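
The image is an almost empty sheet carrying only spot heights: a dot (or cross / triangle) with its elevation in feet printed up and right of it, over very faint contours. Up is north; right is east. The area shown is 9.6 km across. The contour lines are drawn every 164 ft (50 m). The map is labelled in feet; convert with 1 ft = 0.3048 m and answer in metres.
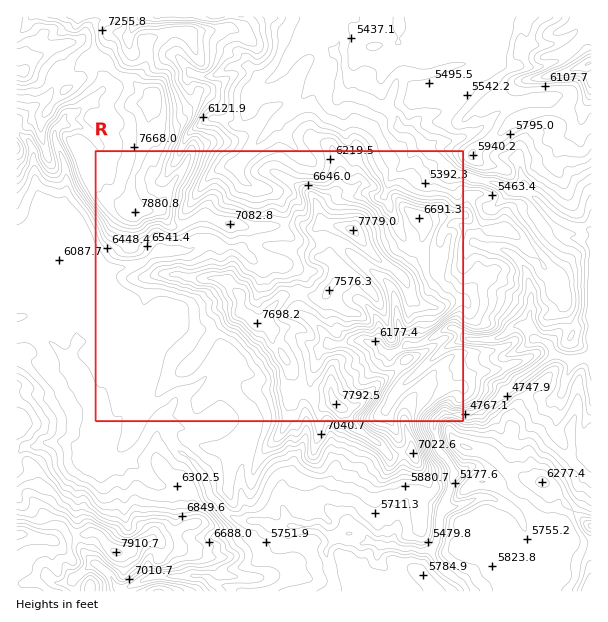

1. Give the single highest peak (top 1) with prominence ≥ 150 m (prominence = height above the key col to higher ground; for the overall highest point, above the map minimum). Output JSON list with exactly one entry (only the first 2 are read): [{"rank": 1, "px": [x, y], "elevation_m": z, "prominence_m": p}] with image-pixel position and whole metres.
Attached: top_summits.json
[{"rank": 1, "px": [336, 404], "elevation_m": 2375, "prominence_m": 331}]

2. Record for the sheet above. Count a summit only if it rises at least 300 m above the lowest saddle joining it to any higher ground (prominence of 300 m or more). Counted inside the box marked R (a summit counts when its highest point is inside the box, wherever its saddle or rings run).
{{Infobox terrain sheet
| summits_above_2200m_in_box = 1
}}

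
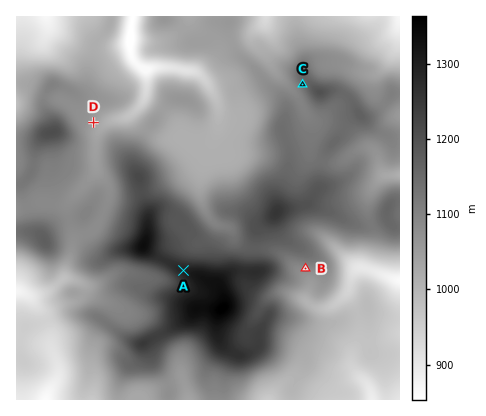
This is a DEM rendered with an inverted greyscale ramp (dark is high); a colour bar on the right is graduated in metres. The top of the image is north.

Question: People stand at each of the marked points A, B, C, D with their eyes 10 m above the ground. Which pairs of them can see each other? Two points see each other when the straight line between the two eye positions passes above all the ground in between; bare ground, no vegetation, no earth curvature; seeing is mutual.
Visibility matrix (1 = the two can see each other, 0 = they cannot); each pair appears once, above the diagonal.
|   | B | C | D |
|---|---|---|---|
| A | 0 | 1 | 0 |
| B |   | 0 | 0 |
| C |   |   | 1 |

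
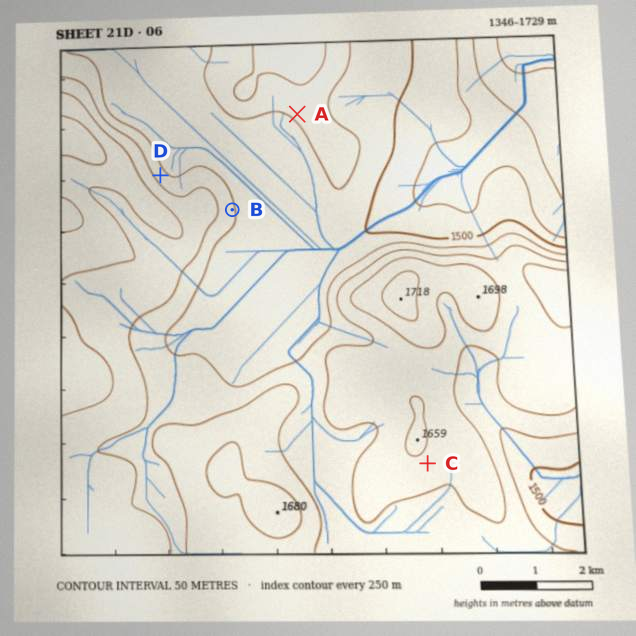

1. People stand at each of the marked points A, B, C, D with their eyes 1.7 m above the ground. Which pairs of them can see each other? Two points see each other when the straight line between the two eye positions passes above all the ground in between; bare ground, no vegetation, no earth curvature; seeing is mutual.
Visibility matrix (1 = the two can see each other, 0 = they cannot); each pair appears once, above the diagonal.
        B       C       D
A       1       0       1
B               0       0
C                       0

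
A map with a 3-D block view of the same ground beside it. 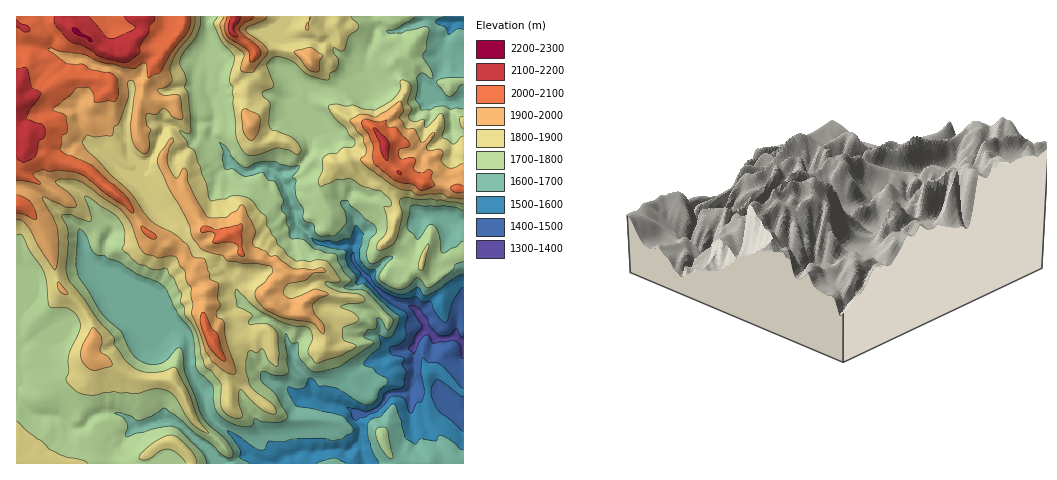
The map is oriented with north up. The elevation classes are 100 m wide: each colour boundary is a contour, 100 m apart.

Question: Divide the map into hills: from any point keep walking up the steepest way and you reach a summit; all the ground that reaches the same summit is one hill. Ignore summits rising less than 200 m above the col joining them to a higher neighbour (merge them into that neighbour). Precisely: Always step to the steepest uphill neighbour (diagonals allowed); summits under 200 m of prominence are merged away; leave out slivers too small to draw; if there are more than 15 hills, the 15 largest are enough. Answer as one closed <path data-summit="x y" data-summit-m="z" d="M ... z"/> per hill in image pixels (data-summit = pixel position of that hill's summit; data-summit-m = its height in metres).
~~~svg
<path data-summit="76 31" data-summit-m="2207" d="M208 16l-192 1 0 446 447 1 1-242-31-8-9 2-4 4-3 19-7 13-10 8-7-2-5 1-20 18-15-17 0-14-18 0-19-4-20-20-6-23-10-24-14-9-7 0-11 6-7-2-11-8-5-14-13-11 2-25-7-21 0-21-4-9 6-18z"/><path data-summit="385 145" data-summit-m="2134" d="M405 67l-7 1-21 14-5 0-5-10-21 9-11 9-28 2-4 14 5 11 2 34-4 7-12 12-14 4 18 51 18 17 19 4 18 0 0 14 15 17 20-18 5-1 7 2 10-8 7-13 3-19 4-4 9-2 19 6 12 1 0-120-17 1-10-4-11-11-6-9-8-4z"/><path data-summit="235 19" data-summit-m="2149" d="M374 16l-165 1 0 26-6 18 4 9 0 21 7 21-2 25 13 11 5 15 15 9 14-6 11 2 9 7 6-4 9-1 12-12 4-7-2-34-5-11 4-14 28-2 11-9 21-9 5 10 5 0 25-15 3 0 7 7 8 4 9 11 13-21 3-28 9-16-30-4-29 11-1 12-2 4-21 12-4 0-1-4 8-22 5-6z"/>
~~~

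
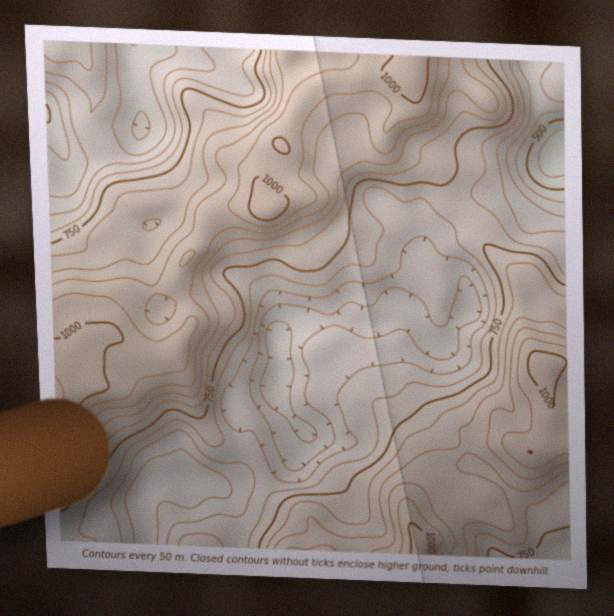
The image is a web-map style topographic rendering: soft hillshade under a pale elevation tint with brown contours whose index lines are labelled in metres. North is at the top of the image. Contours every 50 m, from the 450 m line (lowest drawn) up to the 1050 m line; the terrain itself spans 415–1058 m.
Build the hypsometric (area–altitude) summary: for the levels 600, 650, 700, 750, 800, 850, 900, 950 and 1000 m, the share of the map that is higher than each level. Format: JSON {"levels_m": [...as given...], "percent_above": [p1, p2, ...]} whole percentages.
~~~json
{"levels_m": [600, 650, 700, 750, 800, 850, 900, 950, 1000], "percent_above": [87, 74, 62, 52, 42, 31, 21, 12, 3]}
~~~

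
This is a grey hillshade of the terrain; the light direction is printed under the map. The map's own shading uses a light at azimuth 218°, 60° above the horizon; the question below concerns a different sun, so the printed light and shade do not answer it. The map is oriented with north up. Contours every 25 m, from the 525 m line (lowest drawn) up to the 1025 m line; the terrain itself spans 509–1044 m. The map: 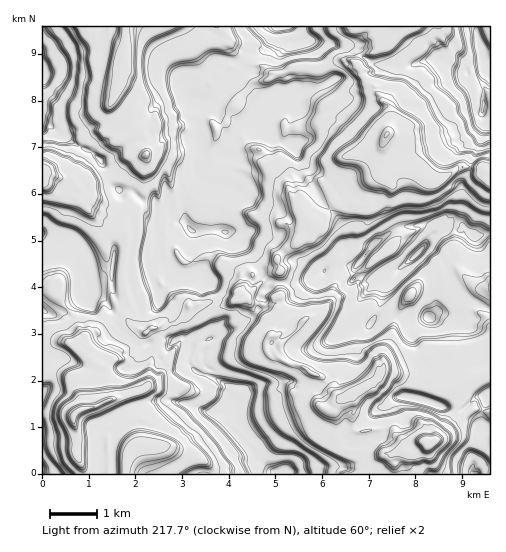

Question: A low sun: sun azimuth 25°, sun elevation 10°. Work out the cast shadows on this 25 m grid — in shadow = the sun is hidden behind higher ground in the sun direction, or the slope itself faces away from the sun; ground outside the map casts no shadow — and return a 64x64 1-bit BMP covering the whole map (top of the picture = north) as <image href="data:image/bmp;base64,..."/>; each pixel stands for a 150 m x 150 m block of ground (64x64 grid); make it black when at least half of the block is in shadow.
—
<image width="64" height="64" href="data:image/bmp;base64,Qk0+AgAAAAAAAD4AAAAoAAAAQAAAAEAAAAABAAEAAAAAAAACAAATCwAAEwsAAAIAAAAAAAAA////AAAAAAAAABn8ABAAMAYAH/gAAAAgBgH/+AAA/wAGA//4AAD/wAYP//AAAP/gBg//4AAA//gEB//AAAP/4AgB/4AAA//gHAH/AAAD/8A/wbgAAAA/Bz/wAAABYDgCD/+8gABwAAAA//zAEHmAABA/+IAD/8AAGD/wAAf/8AAIICAAD//wAAHwYAAX//gAAfBgAAX//+Af4DAAAP///D8AAAAAAfP+D4MABAgAZwDOAYAAHwAjAN8DgAE/gAAAHkPOAD/HgAAYAz8DP+fAABADP4z/9/gAMAcIHm78PADwBgAMBAwcAPAGAAAACBwBIAYAcDAEHgAABAB4AAAFCAAAAHxAAQC8AAAAAEAAAH4AAgRAAAAAeQACCAAAAAgAAAIAAAAAAAAAAAAAIAAAAAABAAQAAAAAAAEAAAAAAAABgAAAAAAAAIeAAAAcAAAAx4AAABgAAeD/AAAAAwAD/P+AAAAwAAP+/4AAAfgAA///AhAB8CAHf/wA0APgMAb/8ADQAgBIB/8AAPAAACBP/wAA8AAAEn/8AAHwgAABf/4AAfAAAAD//AAD4AAAAG/4QAPgAACA//gAA2AAAMH//4AHQAAAI/23AA5AAfAH86YADgAB/gcHBgAOAAP/jgcEAA4AA//cAAwABAAH7kAAHAAEAD/gAAAcAAAAH/AAABwAAAAV8AAAPA=="/>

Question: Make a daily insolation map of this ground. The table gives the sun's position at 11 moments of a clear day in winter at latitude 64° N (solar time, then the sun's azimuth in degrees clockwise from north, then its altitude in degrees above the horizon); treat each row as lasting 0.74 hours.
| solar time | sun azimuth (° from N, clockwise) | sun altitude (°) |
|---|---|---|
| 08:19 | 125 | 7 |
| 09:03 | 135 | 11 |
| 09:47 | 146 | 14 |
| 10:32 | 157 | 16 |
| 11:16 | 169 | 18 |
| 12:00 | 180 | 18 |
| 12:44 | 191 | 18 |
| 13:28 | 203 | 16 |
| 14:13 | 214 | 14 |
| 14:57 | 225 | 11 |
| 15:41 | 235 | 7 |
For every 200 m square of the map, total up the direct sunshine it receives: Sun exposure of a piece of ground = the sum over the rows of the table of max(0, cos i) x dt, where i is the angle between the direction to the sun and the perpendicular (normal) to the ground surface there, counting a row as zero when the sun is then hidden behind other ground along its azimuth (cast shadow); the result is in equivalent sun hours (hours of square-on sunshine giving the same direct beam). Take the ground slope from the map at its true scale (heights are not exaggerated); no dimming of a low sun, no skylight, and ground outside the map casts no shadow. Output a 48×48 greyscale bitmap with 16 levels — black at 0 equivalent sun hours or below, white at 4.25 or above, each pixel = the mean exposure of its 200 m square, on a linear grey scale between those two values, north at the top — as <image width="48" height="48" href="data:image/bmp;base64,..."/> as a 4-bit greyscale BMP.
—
<image width="48" height="48" href="data:image/bmp;base64,Qk32BAAAAAAAAHYAAAAoAAAAMAAAADAAAAABAAQAAAAAAIAEAAATCwAAEwsAABAAAAAAAAAAAAAAABEREQAiIiIAMzMzAERERABVVVUAZmZmAHd3dwCIiIgAmZmZAKqqqgC7u7sAzMzMAN3d3QDu7u4A////AGQiJ3d2M0ZRIleJhkRWVoe4dmE0USd2JjMyR3dmQQFENIqYdjEUQyMVdhIQACVVU0VURneGZlRHnImKdjABEQJGeJdlEBIiE2dkRneod4u5uMjHdSIRETVmZ6p2ISMzVnVDVnd97tmdnIx3Y0EjNFVmZmjLmqmGd1QxNWd3d3rYyth3VDRURDJFeIh3m9yFVXhkABR3d6uMmnd3ZlZVUhIkat7L7/x1Jqu5dBAUZ6inUTd3hmZWZ3UyM2n/+1Rmqpmsu6cxASUhNTZnh2ZmeqlkICREIBRmViZnms3cc2dpp3ZDNnanZpvJUiMRJFZmQVaHd3jf/cjKh0AAECEVNHd5pTNHd3d3Zne9h3ZnnIZ3ZmIAABI2mYiKl1eXd3d3d3djV3d3d2Znd3VCEzV4vd3burqHd3d3d3UjaNyXd2qGd3hnRVVmWO7KrcuMl3d3d3ipeYh3VGRVZnqKd1ZVJGec3si63/7dyHeb64d3hlQQJWZot5h1QjZ3eM2Xi5iZmdyYiXd3eIdkIRNWmXd3ZDR3Znl3mph3eWV97al3eOh2ZUMzKZd4dURndndFQVZ3eTN5d6d3eHuIiHcRSWa93bZnqshQREZ3U1Znd3h3eXnv3diXd8uX3tuXnK2nVmd1RYd3d2hniHd3d3esqGdol5l6d3fNp3dmmd23d1dmh3d3d0V4d1FVV3dmJHecp3d4momHdkZ2h3dVVXZ4h2aFNWdmkiVs2nd3d3d3dUV2Z3d4iL7ul4giMTZjWTEzvKd3h3d3Y1RWV3eHd4h4l5pSASRlR5UzJ7mM24d2NGZmVnd5qZqHmHd2QyIRIThjNXzpeVQhNWd2Znd3RVNWNWNmVUQyESNWZnd1ETEjImd2ZXdkZmZlRnp2ZmMRAAEyATQiIhIhImd2dnd2d3d52HdWeHQyIQAAAAASAQEkVWeXZUd3d3d3eXZmiFZmVDEQAAABEQRmZodmVEVnd3d3dmiblmZmIAAAAAAzIURnaIZmM0Jnd3d3Z2e7qHZmMzMhEAATI2l3m6djEDRXd3d3ZWd3mWZDRVVVRHYiZequyoYyMjVGd3d3aIedd2ICVmZma6nL3O7JlCNFd1V3d3d2WN3ImaqGZkZ2iHne7/7qRjJGZ3iHd1Z3vIhnqKi8d1V3h3qXzqd2ZTVmZmdmd1Znd3ZENnyJp5Z2d3l6zpZkU2ZnZnd4dodnd3eZdnjJqol3p7l5p4d1VERnaJeXd4dld3eIqHeMi6i9iZeZiXiHdkBHZ6eXd3h2Z3d3eXd4lnyXeneYZ4uKhnQlaYl3d3eHZnd3esh2Zqp3yYyaZdm4h4ZEenh3d3d4YjVWZpyHV3iNl7i4e4iYd4ZUeGZ3d3d3mDAAABVja+7peJeHmmV3ZXdld2M0Rnd3ed6FVTIzeXd5vHZWh0VWdmdlZmUhA1VGeZz/7qebcjVlNmVVdlU1VmdmZWZmUgAmeNu97Lx4ghBWUzVGhVNDNWhmUjVmZmV4jId3dlNTNWQkVCJodDQzRWdmVCAld2aXyd7oU0QhNmZBFVWIVA=="/>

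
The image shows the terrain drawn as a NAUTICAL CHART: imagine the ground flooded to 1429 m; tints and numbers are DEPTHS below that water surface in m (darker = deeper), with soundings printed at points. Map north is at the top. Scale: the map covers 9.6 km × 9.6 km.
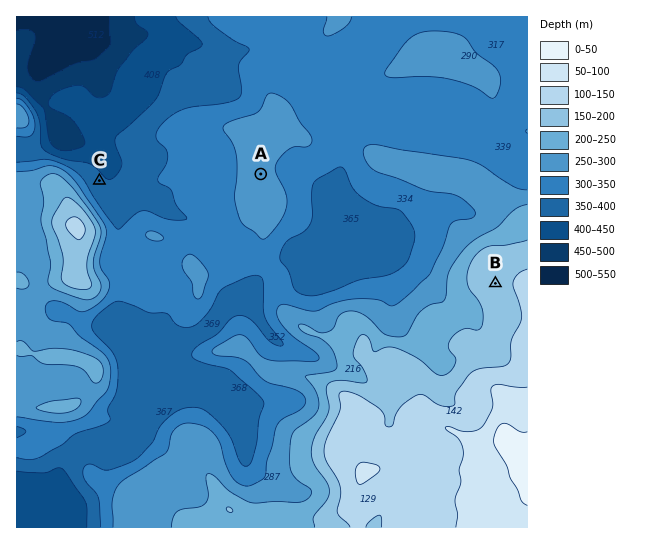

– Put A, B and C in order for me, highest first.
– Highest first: B A C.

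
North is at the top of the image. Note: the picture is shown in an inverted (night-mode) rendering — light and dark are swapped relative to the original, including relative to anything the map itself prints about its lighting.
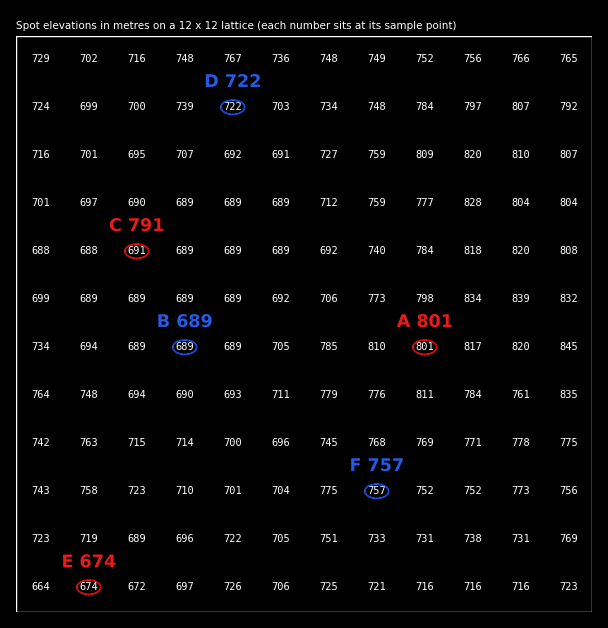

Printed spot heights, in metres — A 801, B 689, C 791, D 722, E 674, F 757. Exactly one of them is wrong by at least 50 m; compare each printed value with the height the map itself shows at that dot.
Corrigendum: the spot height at C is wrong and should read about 691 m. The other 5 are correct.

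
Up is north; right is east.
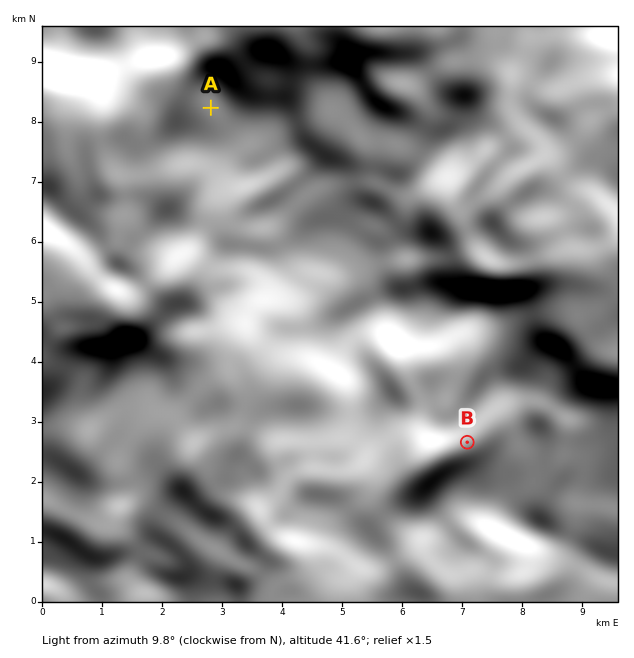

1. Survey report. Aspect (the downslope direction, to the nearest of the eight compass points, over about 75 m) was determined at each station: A E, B E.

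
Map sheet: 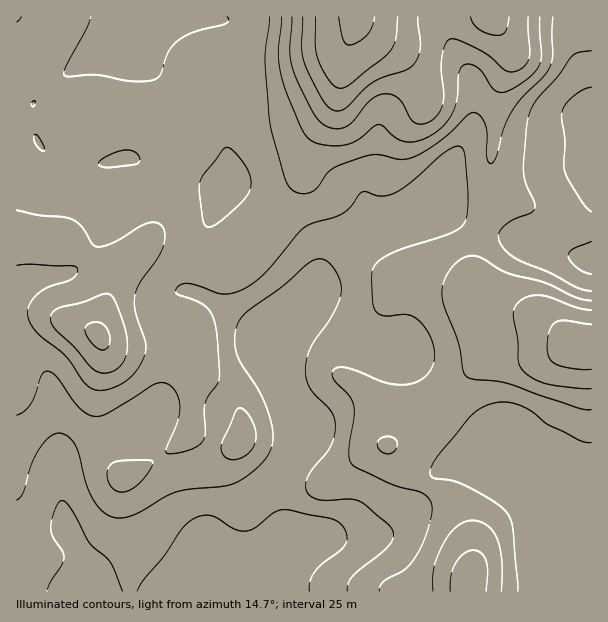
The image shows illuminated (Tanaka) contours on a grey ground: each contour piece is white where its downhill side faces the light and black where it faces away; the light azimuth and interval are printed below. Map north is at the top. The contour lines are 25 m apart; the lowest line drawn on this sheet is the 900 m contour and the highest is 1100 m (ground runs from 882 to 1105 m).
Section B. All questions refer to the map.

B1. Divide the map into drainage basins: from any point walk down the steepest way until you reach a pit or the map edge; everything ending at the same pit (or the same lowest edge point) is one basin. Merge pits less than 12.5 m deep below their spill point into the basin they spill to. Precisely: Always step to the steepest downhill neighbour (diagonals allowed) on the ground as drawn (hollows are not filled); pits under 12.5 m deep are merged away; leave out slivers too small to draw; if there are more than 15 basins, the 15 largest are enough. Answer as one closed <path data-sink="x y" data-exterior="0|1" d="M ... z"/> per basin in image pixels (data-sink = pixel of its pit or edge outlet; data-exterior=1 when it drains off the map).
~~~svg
<path data-sink="210 591" data-exterior="1" d="M489 16l-473 1 1 575 452-1 3-40-4-20-10-19-12-16-23-12-35-38 55-44 33-35 12-5 49-4 33-12 10-1-7-2-27-21-15-8-46-16-9-7-2-31 4-23 12-37 0-38 6-37 0-21 4-20 11-24 0-12-12-21z"/><path data-sink="543 549" data-exterior="0" d="M591 346l-21 0-33 12-55 6-6 3-47 47-41 32 35 38 23 12 12 16 10 19 4 20-2 41 122-1z"/><path data-sink="591 261" data-exterior="1" d="M591 16l-101 1 9 10 12 21 0 12-13 35-2 30-6 37 0 38-12 37-4 23 1 25 1 6 6 5 49 18 15 8 27 21 8 3 11-1z"/>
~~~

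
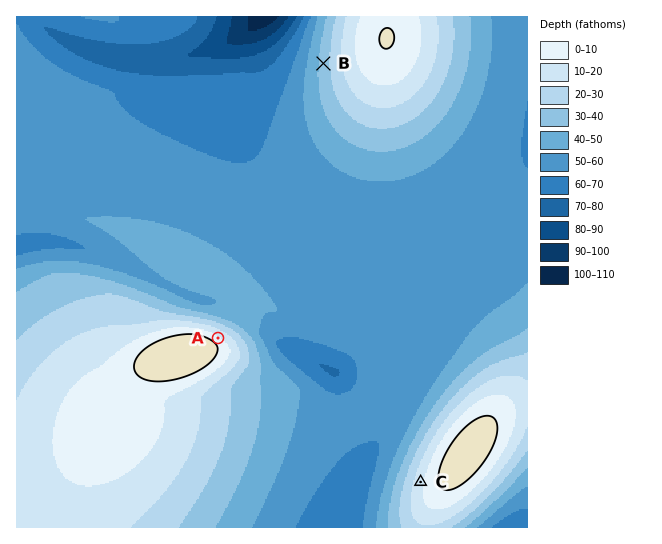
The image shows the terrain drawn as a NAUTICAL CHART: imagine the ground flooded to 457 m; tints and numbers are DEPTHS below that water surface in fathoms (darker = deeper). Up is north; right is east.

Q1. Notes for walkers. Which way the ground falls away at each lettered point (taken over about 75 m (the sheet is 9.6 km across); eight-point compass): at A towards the NE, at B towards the W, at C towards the W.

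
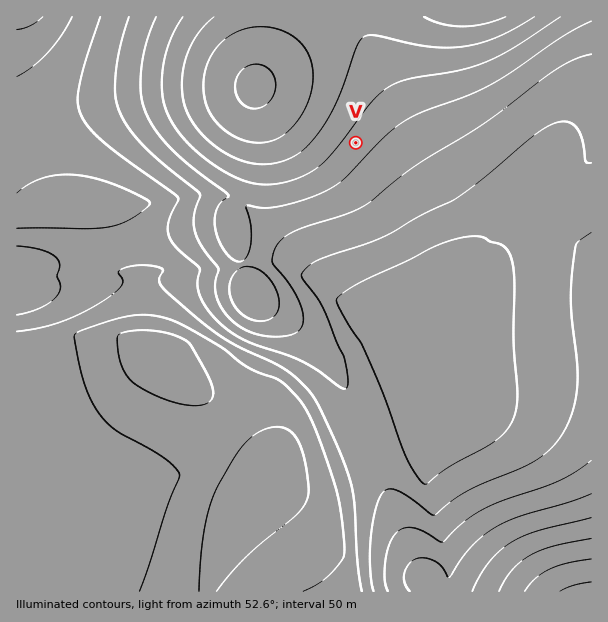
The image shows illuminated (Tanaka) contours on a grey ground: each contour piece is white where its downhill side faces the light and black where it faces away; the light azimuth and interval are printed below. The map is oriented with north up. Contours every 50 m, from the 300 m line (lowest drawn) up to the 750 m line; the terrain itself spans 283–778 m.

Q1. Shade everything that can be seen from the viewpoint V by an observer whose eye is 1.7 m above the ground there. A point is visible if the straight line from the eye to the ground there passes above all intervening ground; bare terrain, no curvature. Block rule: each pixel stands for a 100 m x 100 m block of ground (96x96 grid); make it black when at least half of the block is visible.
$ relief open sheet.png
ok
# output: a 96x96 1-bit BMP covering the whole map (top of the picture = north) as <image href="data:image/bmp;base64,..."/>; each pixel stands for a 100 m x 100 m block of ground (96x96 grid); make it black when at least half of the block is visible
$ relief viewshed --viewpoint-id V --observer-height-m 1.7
<image width="96" height="96" href="data:image/bmp;base64,Qk2+BAAAAAAAAD4AAAAoAAAAYAAAAGAAAAABAAEAAAAAAIAEAAATCwAAEwsAAAIAAAAAAAAA////AAAAAAAAAAAAAAAAAAAAAAAAAAAAAAAAAAAAAAAAAAAAAAAAAAAAAAAAAAAAAAAAAAAAAAAAAAAAAAAAAAAAAAAAAAAAAAAAAAAAAAAAAAAAAAAAAAAAAAAAAAAAAAAAAAAAAAAAAAAAAAAAAAAAAAAAAAAAAAAAAAAAAAAAAAAAAAAAAAAAAAAAAAAAAAAAAAAAAAAAAAAAAAAAAAAAAAAAAAAAAAAAAAAAAAAAAAAAAAAAAAAAAAAAAAAAAAAAAAAAAAAAAAAAAAAAAAAAAAAAAAAAAAAAAAAAAAAAAAAAAAAAAAAAAAAAAAAAAAAAAAAAAAAAAAAAAAAAAAAAAAAAAAAAAAAAAAAAAAAAAAAAAAAAAAAAAAAAAAAAAAAAAAAAAAAAAAAAAAAAAAAAAAAAAAAAAAAAAAAAAAAAAAAAAAAAAAAAAAAAAAAAAAAAAAAAAAAAAAAAAAAAAAAAAAAAAAAAAAAAAAAAAAAAAAAAAAAAAAAAAAAAAAAAAAAAAAAAAAAAAAAAAAAAAAAAAAAAAAAAAAAAAAAAAAAAAAAADgAAAAAAAAAAAAAAPgAAAAAAAAAAAAAAfgAAAAAAAAAAAAAB/gAAAAAAAAAAAAAB/AAAAAAAAAAAAAAD/AAAAAAAAAAAAAAH+AAAAAAAAAAAAAAf8AAAAAAAAAAAAAH/4AAAAAAAAAAAB///wAAAAAAAAAAAA///gAAAAAAAAAAAAP//gAAAAAAAAAAAAH//AAAAAAAAAAAAAB//AAAAAAAAAAAAAAf/AAAAAAAAAAAAAAP/AAAAAAAAAAAAAAD/AAAAAAAAAAAAAAB/AAAAAAAAAAAAAAA/gAAA+AAAAAAAAAB/gAAB/AAAAAAAAA//gAAD/AAAAAAAAAf/gAAH/AAAAAAAAAf/gAAP+AAAAAAAAAf/gAB/8AAAAAAAAAf/AAD/4AAAAAAAAAf/AAP/4AAAAAAAAAf/gA//wAAAAAAAAAf/gH//wAAAAAAAAAf/gP//wAAAAAAAAAf/gf//wAAAAAAAAD//w///gAAAAAAAAH//7///gAAAAAAAAP//////gAAAAAAAAP//////gAAAAAAAAf//////gAAAAAAAA///////gAAAAAAAA///////wAAAAAAAB///////wAAAAAAAD///////wAAAAAAAH///////4AAAAAAAP/////4H4AAAAAAAP/////wD4AAAAAAAf/////gD8AAAAAAA//////gD8AAAAAAD//////gH8AAAAAAH//////gP8AAAAAAf//////g/8AAAAAA/////////8AAAAAA/////////8AAAAAA/////////8AAAAAB/////////8AAAAAB/////////8AAAAAB/////////8AAAAAD/////////8AAAAAD/////////8AAAAAD/////////8AAAAAD/////////8AAAAAD/////////+AAAAAD/////////+AAAAAD/////////+AAAAAD/////////+AAAAAB/////////+AAAAAA="/>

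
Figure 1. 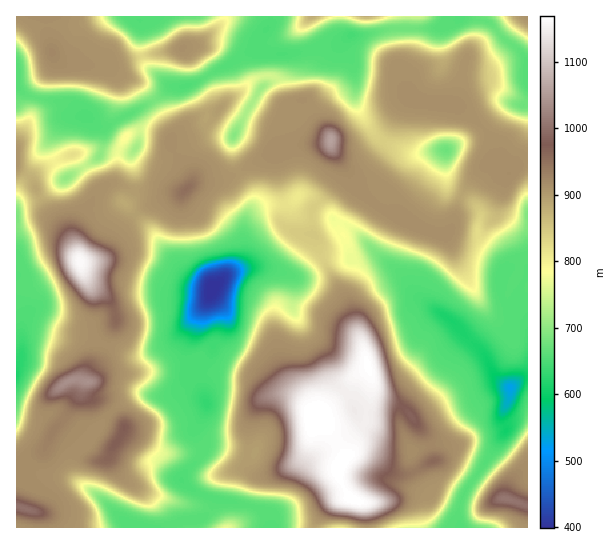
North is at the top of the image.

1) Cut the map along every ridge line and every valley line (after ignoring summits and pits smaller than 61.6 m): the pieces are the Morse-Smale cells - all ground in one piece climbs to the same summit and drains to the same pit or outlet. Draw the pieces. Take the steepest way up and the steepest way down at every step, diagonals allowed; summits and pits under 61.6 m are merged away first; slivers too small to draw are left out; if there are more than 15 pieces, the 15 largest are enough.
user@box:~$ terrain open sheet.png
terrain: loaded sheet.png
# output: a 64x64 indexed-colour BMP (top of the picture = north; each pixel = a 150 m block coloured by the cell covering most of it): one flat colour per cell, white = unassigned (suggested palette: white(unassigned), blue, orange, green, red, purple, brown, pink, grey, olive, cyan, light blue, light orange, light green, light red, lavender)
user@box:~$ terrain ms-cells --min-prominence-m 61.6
<image width="64" height="64" href="data:image/bmp;base64,Qk12CAAAAAAAAHYAAAAoAAAAQAAAAEAAAAABAAQAAAAAAAAIAAATCwAAEwsAABAAAAAAAAAA////ALR3HwAOf/8ALKAsACgn1gC9Z5QAS1aMAMJ34wB/f38AIr28AM++FwDox64AeLv/AIrfmACWmP8A1bDFAAAAAAAAAAAzMzMAAAAAAAARERAAAAAiIiIiIi//////AAAAAAAAAzMzMzMzAAAAAREREQAAACIiIiIiL/////8AAAAAAAAzMzMzMzMAAAAREREREAAAIiIiIiIv/////wAAAAAAAzMzMzMzMzERERERERERACIiIiIiIiL///8AAAAAAAAzMzMzMzMxERERERERERESIiIiIiIiIv//8AAAAAAAMzMzMzMzMRERERERERERERIiIiIiIiIiL///AAAAMzMzMzMzMzMxERERERERERERIiIiIiIiIiIi///wMzMzMzMzMzMzMzMREREREREREREiIiIRERIiIiL////DMzMzMzMzMzMzMzERERERERERERIiIRERESIiIi///8zDMzMzMzMzMzMzMRERERERERERERERERERIiIiL///zMwzMzMzMzMzMzMxEREREREREREREREREREiIiIi///MzDMzMzMzMzMzMzEREREREREREREREREREiIiIiIv/8zMwzMzMzMzMzMzEREREREREREREREREREiIiIiIi//zMzMMzMzMzMzMzMxERERERERERERERERESIiIiIiL//MzMwzMzMzMzMzMzMRERERERERERERERESIiIiIiIv/8zMzMMzMzMzMzMzMxEREREREREREREREiIiIiIiIi//zMzMzDMzMzMzMzMxERERERERERERERIiIiIiIiIiIv/MzMzMMzMzMzMzMzERERERERERERERIiIiIiIiIiIi/8zMzMzDMzMzMzMzEREREREREREREREiIiIiIiIiImZvzMzMzMMzMzMzMzERERERERERERERESIiIiIiIiIiZmbMzMzMzDMzMzMzMRERERERERERERERIiIiIiIiIiZmZpzMzMzMMzMzMzMxEREREREREREREREiIiIiIiIiJmZmnMzMzMzDiIiIMzEREREREREREREREiIiIiIiIiJmZmaczMzMyZiIiIiIMxERERERERERERESIiIiIiIiJmZmZpzJmZmZmYiIiIgzERERERERERERERIiIiIiIiJmZmZmmZmZmZmZiIiIiIMRERERERERERERIiIiIiIiJmZmZmaZmZmZmZmIiIiIiDEREREREREREREiIiIiIiJmZmZmYJmZmZmZmYiIiIiIgRERERERERERESIiIiIiZmZmZmYAmZmZmZmZiIiIiIiIERERERERERESIiIiIiZmZmZmYACZmZmZmYiIiIiIiIgRERERERERERIiIiIiZmZmZmZgAJmZmZmYiIiIiIiIiHERERERERERIiIiIiZmZmZmZgAAmZmZmZiIiIiIiIh3dxEREREREREiIiIiZmZmZmZmYACZmZmZiIiIiIiId3d3cAAAAAABEiIiIiZmZmZmZmZgAJmZmZmIiIiIiIh3d3d3AAAAAAACIiIiZmZmZmZmZmAAmZmZmYiIiIiIh3d3d3cAAAAAAAAAIiZmZmZmZmZmAACZmZmYiIiIiIh3d3d3dwAAAAAAAAIiZmZmZmZmZmAAAJmZmZiIiIiIh3d3d3d3AAAAAAAAAiZmZmZmZmZmAAAAmZmZuIiIiIiHd3d3d3dwAAAAAAACZmZmZm3dZmYAAACZmZu7iIiIiHd3d3d3d3AAAAAAAGZmZmZt3d3WZgAAAJmZu7uIiIiHd3d3d3d3dwAAAAAGZmZm3d3d3dZmAAAAmZu7u7iIiHd3d3d3d3d3dwAAAGZmZm3d3d3d1mAAAACZm7u7u4iId3d3d3d3d3d3d3B3dmZm3d3d3d3dAAAAAJm7u7u7uIi0RERHd3d3d3d3d3d2Zm3d3d3d3e4AAAAAmbu7u7u7u7RERERER3d3d3d3d3dm3d3d3d3d7uAAAACbu7sLu7u7tERERERERHd3d3d3d3bd3d3d3d3u7gAAALu7sAALu7u0RERERERERHd3d3d3dE3d3d3d3e7u4FVQu7uwAAC7u0RERERERERER3d3d3dERN3d3d3d7u7uVVW7uwAAAAsABERERERERERERHd3d0RETd3u7u7u7u5VVbu7AAAAAAAERERERERERERERERERERE7u7u7u7u5VVVu7uwAAAAAABERABERAREREREREREREVe7u7u7u7lVVW7u7sAAKoABEREQAAAAEREREREREREVV7u7u7u7lVVVbu7u7CqqqoEREREQAAABEREREREREVVXu7u7u7lVVVVu7u7uqqqqqpEREREAAAERERERERERVVV7u7u7lVVVVW7u6qqqqqqqqREREAAAABERERERERVVVVeVVVVVVVVVbqqqqqqqqqqqqREAAAAAERERERERFVVVVVVVVVVVVVVqqqqqqqqqqqqoAAAAAAABERERERERVVVVVVVVVVVVVWqqqqqqqqqqqoAAAAAAAAABERERERVVVVVVVVVVVVVVaqqqqqqqqqqoAAAAAAAAAAERERERFVVVVVVVVVVVVVVqqqgAAAAAKoAAAAAAAAAAAREREREVVVVVVVVVVVVVVWqqqAAAAAAAAAAAAAAAAAAAABEREVVVVVVVVVVVVVVUKqqAAAAAAAAAAAAAAAAAAAAAAAARVVVVVVVVVVVVVUAqqoAAAAAAAAAAAAAAAAAAAAAAAAAVVVVVVVVVVVVUACqqgAAAAAAAAAAAAAAAAAAAAAAAAAAAAAAAFVVVVUAAKqqAAAAAAAAAAAAAAAAAAAAAAAAAAAAAAAAAAVVAAAA"/>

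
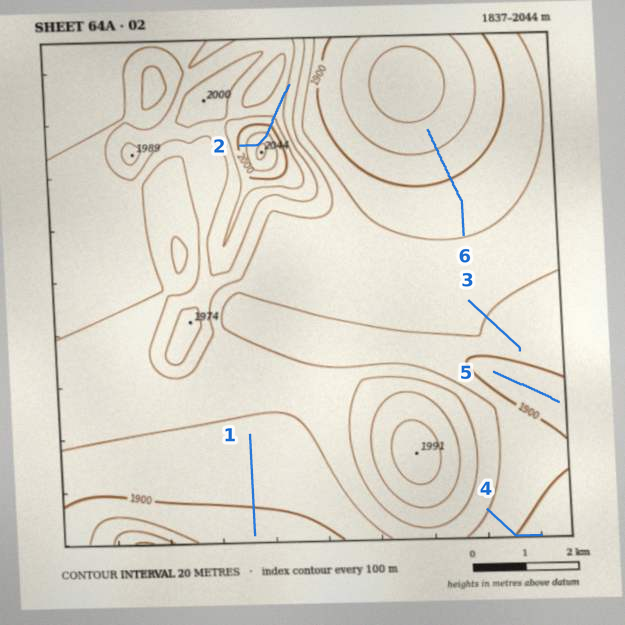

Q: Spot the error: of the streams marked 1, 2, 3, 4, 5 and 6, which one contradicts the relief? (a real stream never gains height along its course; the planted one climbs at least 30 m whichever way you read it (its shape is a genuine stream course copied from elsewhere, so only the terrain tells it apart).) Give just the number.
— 2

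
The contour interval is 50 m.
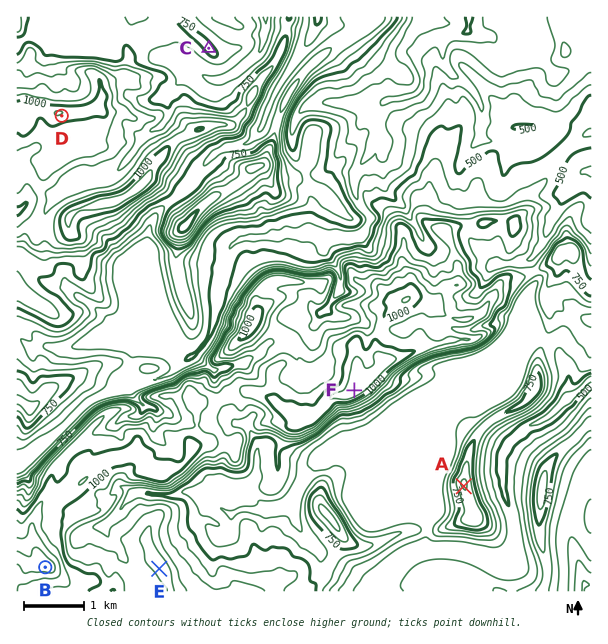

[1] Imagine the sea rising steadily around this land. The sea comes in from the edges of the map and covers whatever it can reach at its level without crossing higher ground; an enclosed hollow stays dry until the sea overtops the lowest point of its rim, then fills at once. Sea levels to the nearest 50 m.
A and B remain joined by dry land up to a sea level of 600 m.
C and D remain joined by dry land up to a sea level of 700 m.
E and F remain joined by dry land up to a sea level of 900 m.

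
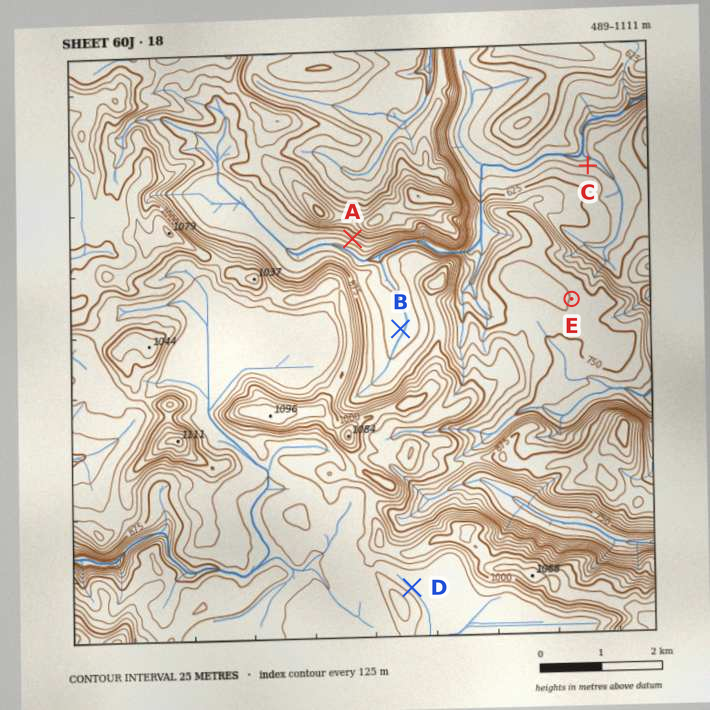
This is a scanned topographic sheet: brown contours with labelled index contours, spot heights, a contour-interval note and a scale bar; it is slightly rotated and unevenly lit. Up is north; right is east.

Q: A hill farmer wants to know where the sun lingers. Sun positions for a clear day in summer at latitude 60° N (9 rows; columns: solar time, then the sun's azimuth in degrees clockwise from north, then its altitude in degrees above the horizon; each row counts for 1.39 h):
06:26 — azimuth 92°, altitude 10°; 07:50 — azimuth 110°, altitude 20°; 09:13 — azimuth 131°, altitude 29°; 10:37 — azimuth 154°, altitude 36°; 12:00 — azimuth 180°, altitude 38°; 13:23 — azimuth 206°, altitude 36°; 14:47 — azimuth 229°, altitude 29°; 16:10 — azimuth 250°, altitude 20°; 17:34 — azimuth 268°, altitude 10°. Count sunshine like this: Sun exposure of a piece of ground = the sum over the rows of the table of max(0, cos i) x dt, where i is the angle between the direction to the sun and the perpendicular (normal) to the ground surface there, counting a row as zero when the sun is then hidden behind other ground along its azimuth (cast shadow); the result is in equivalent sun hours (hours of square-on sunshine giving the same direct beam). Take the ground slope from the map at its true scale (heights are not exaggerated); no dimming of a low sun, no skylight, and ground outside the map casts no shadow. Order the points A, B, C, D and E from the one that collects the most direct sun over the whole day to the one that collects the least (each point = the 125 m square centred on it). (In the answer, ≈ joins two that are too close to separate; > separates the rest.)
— A > E ≈ D ≈ B > C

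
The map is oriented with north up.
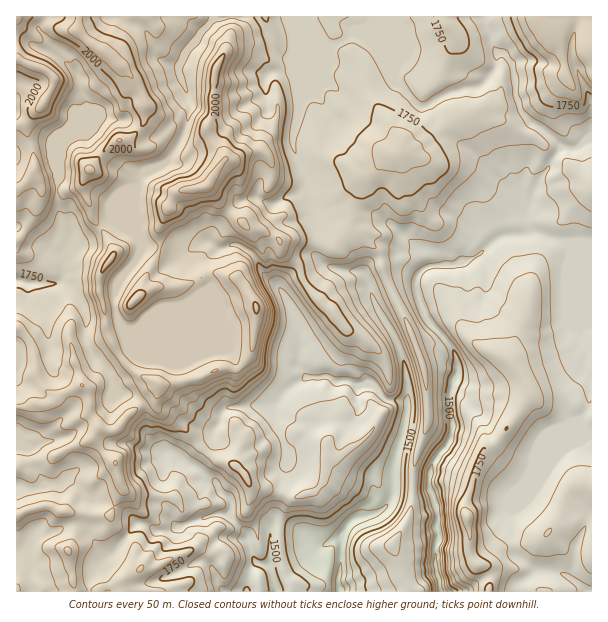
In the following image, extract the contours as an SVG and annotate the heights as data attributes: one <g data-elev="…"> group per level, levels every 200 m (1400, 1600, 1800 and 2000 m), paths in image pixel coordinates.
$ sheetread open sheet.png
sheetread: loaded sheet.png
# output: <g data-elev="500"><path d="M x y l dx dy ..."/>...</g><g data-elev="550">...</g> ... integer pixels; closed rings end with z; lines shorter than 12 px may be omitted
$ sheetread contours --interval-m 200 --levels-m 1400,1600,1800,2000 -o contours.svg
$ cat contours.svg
<g data-elev="1400"><path d="M332 591l3-42-2-3-9 1-1-2 20-24 8-8 9-3 17-1 10-5-1 5-6 6-24 11-6 8-4 15 1 24-1 6 4 8 0 4"/><path d="M436 591l-1-9-3-7-2-12 4-27-2-11 2-10-8-27 1-17 5-7 1 9-2 10 8 21 4 33-4 11 1 13 5 26 3 4"/></g><g data-elev="1600"><path d="M219 591l0-4 8-1 4-4 9-25-3-9-10-11 7-6-2-6-13-8-17 2 0-1 2-2 20-8 2-2-1-5-9-7-4-11 1-4 5 0 6 10 9 5 3 7 1 15 6 6 9-1 6-9 8-8 7-3 8 1 9 5 21-2 12 2 16-14 14-28 24-26 12-26 0-3-2-2-18-8-4 10-8 6-9-17-4-3-11 4-15 2-15 6-6 5-1 7-8 6-2 6 1 9 8 8 2 9-1 6-6 7-5 1-4-2-2-5 2-16-3-11-11-16-16-17 20-22 5-11 2-22 8-27-1-14-6-18 0-3 6 3 9 11 39 59 6 4 12-1 20 5 7 6 9 16 5 1 3-3 1-11 0-12-4-15-6-13-24-33-7-17 1-10-6-6 2-3 8-4 6 0 3 2 33 69 14 39 4 23 1 19-7 39 0 11 24-41 0-55-4-20 1-9-17-22-10-21-5-15-1-14 8-12-1-18 11-1 18 3 9-2 7-7 4-15 7-13 8-3 10 0 6-1 6-7 5-14 10-7 8 0 9-6 4 6 3 1 9-3 5-5 2 1-5 12 2 13 11 15 0 17 5 1 13-2 15 5"/><path d="M424 591l-1-4-6-5-1-6-3-39 0-24-2-7-16 21-21 13-5 6 2 5 14 16 11 24"/><path d="M577 591l-1-4-16-14 8 0 23 13"/><path d="M591 401l-1 2-2 0-6-16-15-13-7-15-9-35-2-55-3-9-3-4-9-2-22 4-10 8-11 22-5 4-7-5-11 4-9-4-18-3-6 1-1 11 4 16 4 9 32 47 6 16-1 14 3 15-2 2-7 4-3 13-3 11-15 28-3 26-1 15 4 24-3 15 2 19 6 12 10 6 2 3"/></g><g data-elev="1800"><path d="M87 591l-4-10 0-15 2-9 7-11 1-6 12 0 15-8 2-4 0-12 1-6 5-3 10 2 2-2 1-18-10-13-1-12 1-12-5-8 2-2 7-4 0-7 2-5 9-7 19 6 6 0 8-10 7-2 2-9 8-3 5-7 23-11 4 0 6 3 3 0 23-17 2-3 3-24 7-21 0-13-12-24-9-27-12-9-9-2 0-1 4-3 6 1 14 8 10 11 6-3 11 4 9-3 10-20-1-4-3-5-13-7 0-3 4-5 0-3-3-1-9 2-5-1-3-3-5-9 13-6 7-9 2-6 0-10-6-27 1-36-1-3-2 2-1 7-3 5-3 1-7-2-2-9-9-7 2-8-6-6 0-7-4-8 0-3 7-10 5-15-3-14-3-5-3-3-13-4-17 4-3 2-9 11-4 8-10 10-7 15 0 4 5 20-2 1-9-14-3-13 6-13 18-24 9-8 1-4"/><path d="M165 591l-3-3-15-2-2-4 4-4 20-15 4-5-3-1-14 3-3-8-9-1-4-7-5-2-3 2-9 18-13 18-3 2-11 3-4 3-1 3"/><path d="M470 540l1-3 2-22-3-5-6-3-3 3 0 5z"/><path d="M17 530l3 0 9-8 13-4 4 1 5 8 12 0 0 3-2 3-16 8-3 7 2 4 5 6 2 14 8 19"/><path d="M17 478l16 4 3-2 3-5 15 3 11-8 12-2 3 2-6 13-11 9-10-1-14 2-22 7"/><path d="M17 423l21 9 6 6 10 2-2 3-8 3-6 6-6 3-5 1-10-1"/><path d="M17 263l10-1 5-2 2-5-2-7 1-5 5-6 13-10 7-15 7 1 6-1 4 3 14 30-1 4-5 11-1 18 2 13 5 14 1 9-1 10-3 3-11-20-4-3-3 1-12 16-6 15-2 2-9-11-18-12-4-2"/><path d="M400 173l5-1 8-4 12-3 4-3 1-4-7-9-2-6-5-3-5-8-7-3-11-2-3 2-5 9-11 7-2 4 1 7 4 13z"/><path d="M517 17l6 16 8 12 17 17 0 3-5 4 0 3 3 12 6 9 5 4 18 4 6-2 0-6-3-24 13 19"/></g><g data-elev="2000"><path d="M257 314l2-6-1-4-3-2-2 1 0 5z"/><path d="M127 308l2 1 3-1 9-6 4-6 0-5-5-1-5 2-7 10z"/><path d="M101 272l1 1 11-11 3-5 0-5-3 0-3 3-6 9z"/><path d="M161 222l3 1 15-7 7-9 15-5 18-2 11-20 4-3 6-2 3-3 2-14-2-6-8-5-8-9-6-2-4-4-1-15 0-28 9-33-1-2-8 6-4 8-4 30 0 15-6 9-2 6 0 7 7 15 0 6-5 9-8 9-17 5-15 7-1 8-5 9z"/><path d="M81 185l18-7 3-2 0-5-3-13-1-1-15 1-4 3 1 21z"/><path d="M103 150l1 2 6-2 24-1 3-17-21 2-5 4z"/><path d="M17 71l21 9 3 3-13 25 2 9 3 2 5-1 11-4 14-31 1-5-4-6-9-8-24-11-6-8-1-4 0-5 7-6 1-7 5-6"/><path d="M65 17l-2 3-9 6 1 6 23 14 33 33 11 17 9 2 3 10 6 11 1 7 2 0 12-13 1-8-7-12-12-25-8-21-6-7-19-6-6-4-7-13"/></g>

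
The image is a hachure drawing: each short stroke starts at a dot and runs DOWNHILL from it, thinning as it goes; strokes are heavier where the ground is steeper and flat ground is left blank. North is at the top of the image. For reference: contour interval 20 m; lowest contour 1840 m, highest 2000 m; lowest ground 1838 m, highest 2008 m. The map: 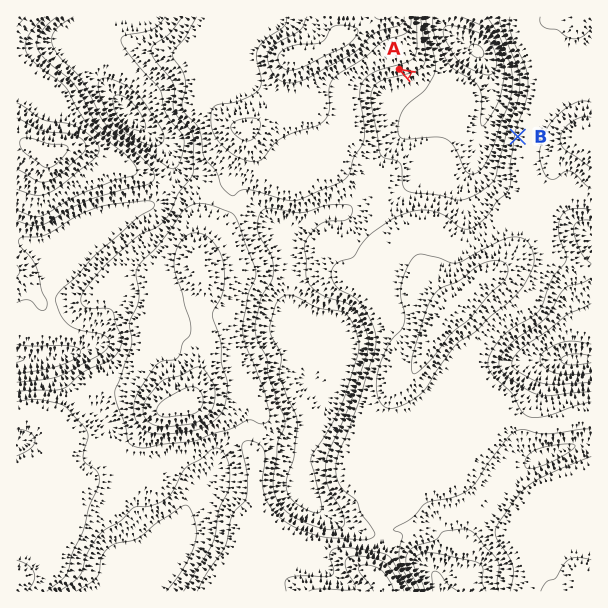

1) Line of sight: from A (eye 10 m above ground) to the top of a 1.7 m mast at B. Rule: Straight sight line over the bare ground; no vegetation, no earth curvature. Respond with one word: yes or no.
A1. yes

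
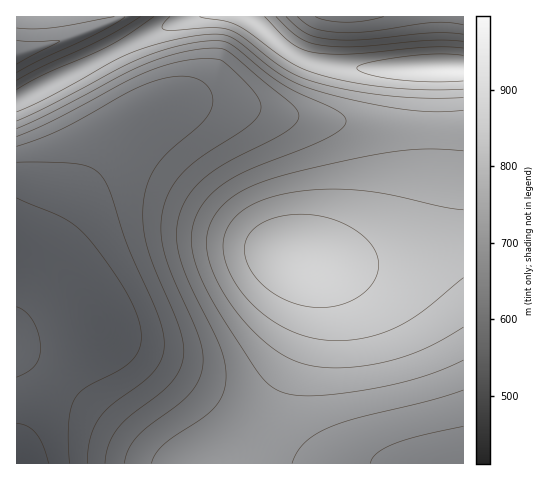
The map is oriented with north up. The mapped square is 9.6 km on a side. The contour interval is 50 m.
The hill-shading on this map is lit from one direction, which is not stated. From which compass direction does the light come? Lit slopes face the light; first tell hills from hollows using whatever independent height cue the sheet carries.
SE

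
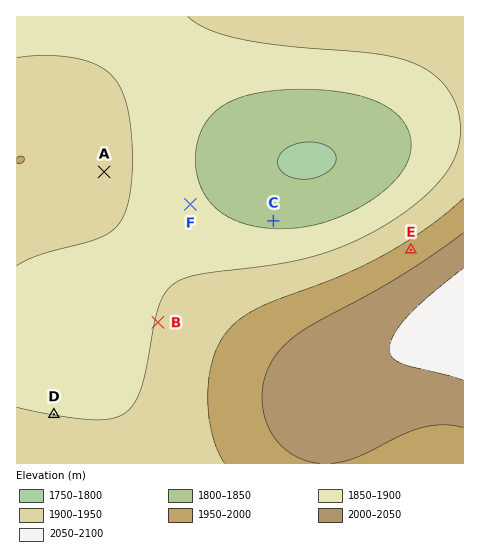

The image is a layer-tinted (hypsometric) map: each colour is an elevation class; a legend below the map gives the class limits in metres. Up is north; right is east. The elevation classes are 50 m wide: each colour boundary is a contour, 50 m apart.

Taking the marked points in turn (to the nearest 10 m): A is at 1920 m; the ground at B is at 1900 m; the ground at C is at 1840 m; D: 1900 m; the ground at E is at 1970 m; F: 1860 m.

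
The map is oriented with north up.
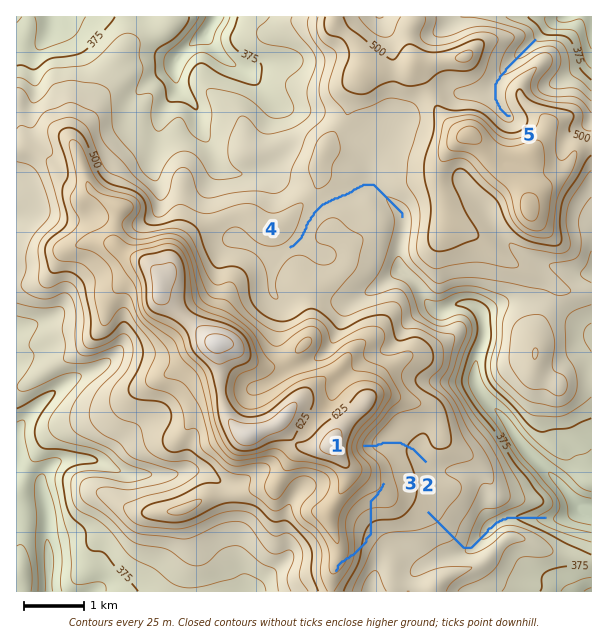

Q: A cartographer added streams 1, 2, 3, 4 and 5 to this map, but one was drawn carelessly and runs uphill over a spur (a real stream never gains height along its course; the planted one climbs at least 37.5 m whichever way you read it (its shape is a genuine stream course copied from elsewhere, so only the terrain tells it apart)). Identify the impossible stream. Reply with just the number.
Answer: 3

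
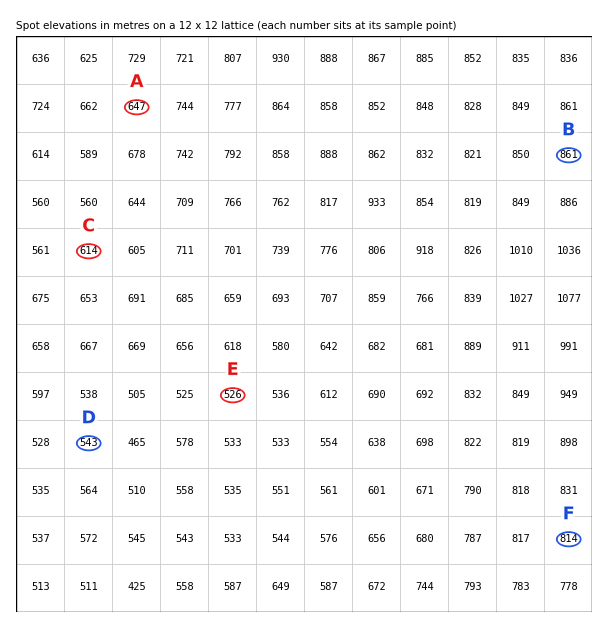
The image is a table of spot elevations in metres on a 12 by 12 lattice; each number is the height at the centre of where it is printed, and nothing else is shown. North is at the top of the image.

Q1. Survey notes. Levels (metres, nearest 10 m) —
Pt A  650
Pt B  860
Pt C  610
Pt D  540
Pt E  530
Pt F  810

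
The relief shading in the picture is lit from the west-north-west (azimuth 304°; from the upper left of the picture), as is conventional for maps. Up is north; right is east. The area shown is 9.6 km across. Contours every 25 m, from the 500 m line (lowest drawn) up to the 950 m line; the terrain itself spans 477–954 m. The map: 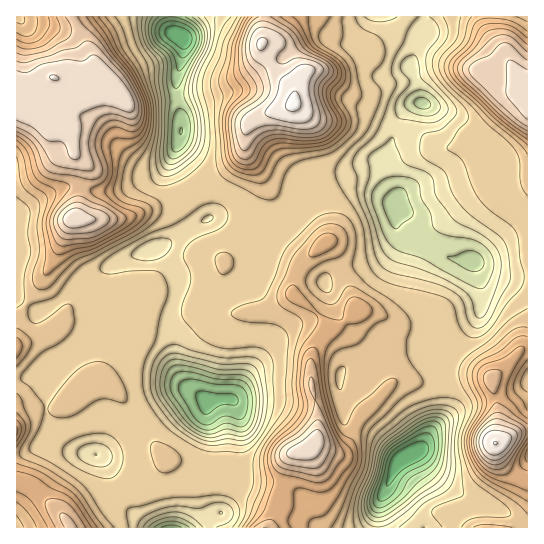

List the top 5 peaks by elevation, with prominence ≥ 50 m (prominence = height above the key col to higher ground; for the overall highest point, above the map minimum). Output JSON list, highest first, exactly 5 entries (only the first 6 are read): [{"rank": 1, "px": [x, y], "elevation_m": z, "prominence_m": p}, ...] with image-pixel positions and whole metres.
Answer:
[{"rank": 1, "px": [294, 103], "elevation_m": 954, "prominence_m": 477}, {"rank": 2, "px": [495, 443], "elevation_m": 950, "prominence_m": 237}, {"rank": 3, "px": [54, 78], "elevation_m": 926, "prominence_m": 211}, {"rank": 4, "px": [74, 218], "elevation_m": 922, "prominence_m": 90}, {"rank": 5, "px": [310, 447], "elevation_m": 919, "prominence_m": 204}]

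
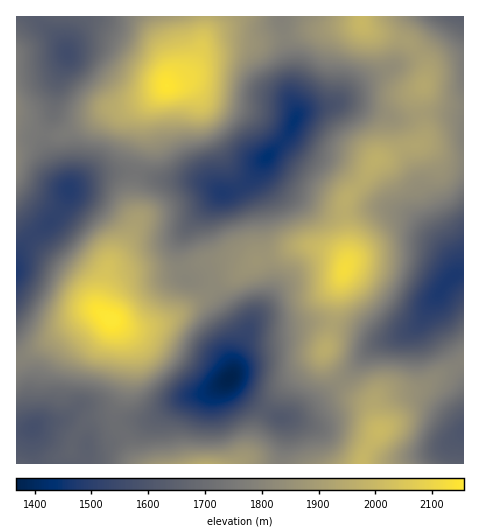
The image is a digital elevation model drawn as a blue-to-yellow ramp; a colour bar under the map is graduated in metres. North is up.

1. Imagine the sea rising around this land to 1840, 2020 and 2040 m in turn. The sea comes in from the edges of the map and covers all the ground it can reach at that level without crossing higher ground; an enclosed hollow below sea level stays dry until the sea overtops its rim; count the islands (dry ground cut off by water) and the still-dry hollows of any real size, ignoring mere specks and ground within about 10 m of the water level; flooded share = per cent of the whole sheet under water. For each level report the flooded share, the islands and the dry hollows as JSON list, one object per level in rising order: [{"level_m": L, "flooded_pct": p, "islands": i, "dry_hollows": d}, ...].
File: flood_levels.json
[{"level_m": 1840, "flooded_pct": 63, "islands": 1, "dry_hollows": 0}, {"level_m": 2020, "flooded_pct": 93, "islands": 3, "dry_hollows": 0}, {"level_m": 2040, "flooded_pct": 95, "islands": 3, "dry_hollows": 0}]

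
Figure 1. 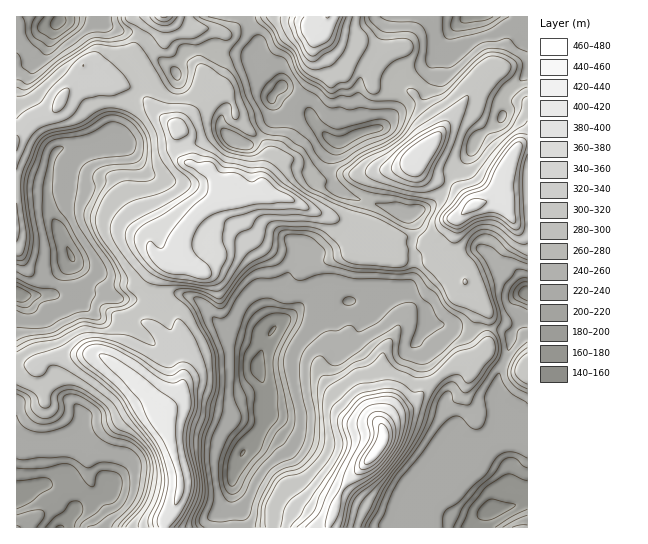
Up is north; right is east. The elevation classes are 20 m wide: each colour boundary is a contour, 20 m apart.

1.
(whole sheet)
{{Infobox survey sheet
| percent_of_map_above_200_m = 93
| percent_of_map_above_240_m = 70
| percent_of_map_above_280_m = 50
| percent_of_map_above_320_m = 25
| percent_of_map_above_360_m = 12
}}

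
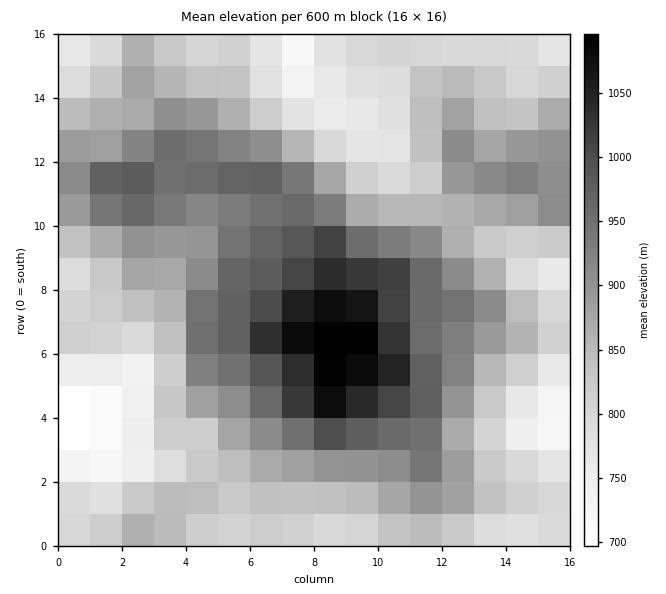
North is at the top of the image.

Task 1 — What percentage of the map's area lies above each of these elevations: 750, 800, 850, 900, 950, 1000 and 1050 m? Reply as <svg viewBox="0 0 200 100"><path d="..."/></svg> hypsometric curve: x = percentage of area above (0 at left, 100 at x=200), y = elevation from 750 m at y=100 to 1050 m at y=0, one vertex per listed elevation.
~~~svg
<svg viewBox="0 0 200 100"><path d="M188 100l-33-17-48-16-37-17-30-17-23-16-9-17"/></svg>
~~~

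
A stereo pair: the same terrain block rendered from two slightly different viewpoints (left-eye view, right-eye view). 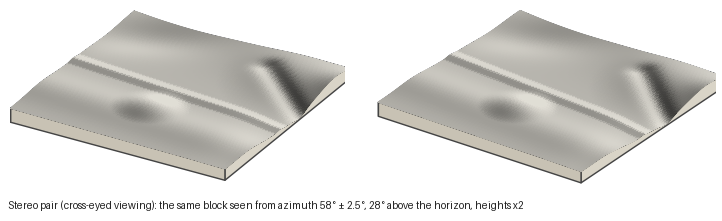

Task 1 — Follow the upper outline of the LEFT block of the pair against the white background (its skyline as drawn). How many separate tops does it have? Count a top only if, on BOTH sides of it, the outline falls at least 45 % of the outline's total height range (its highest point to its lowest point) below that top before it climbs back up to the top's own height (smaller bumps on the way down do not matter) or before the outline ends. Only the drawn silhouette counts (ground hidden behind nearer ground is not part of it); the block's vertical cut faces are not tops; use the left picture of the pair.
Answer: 1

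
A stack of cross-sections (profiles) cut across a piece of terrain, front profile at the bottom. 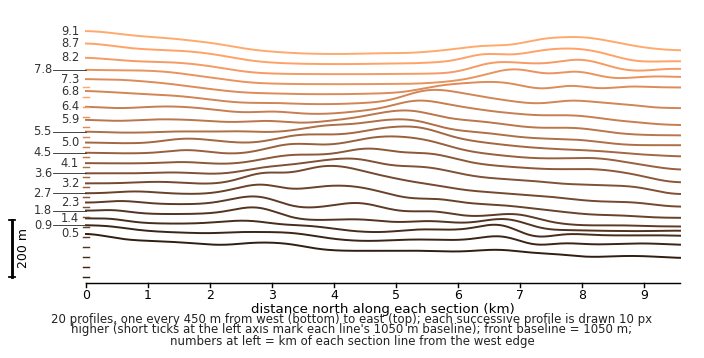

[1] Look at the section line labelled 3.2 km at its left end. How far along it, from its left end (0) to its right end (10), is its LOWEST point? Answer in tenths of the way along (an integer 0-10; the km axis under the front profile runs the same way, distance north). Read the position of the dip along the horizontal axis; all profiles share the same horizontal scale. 10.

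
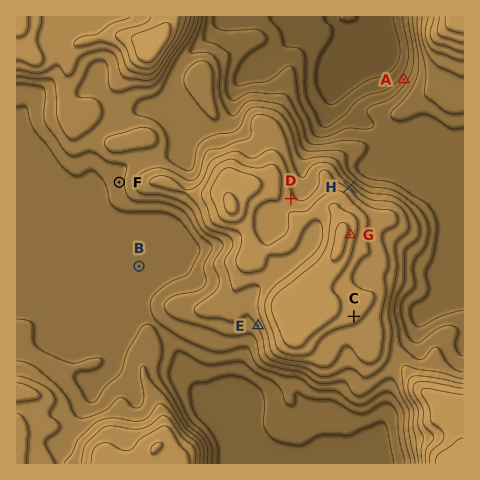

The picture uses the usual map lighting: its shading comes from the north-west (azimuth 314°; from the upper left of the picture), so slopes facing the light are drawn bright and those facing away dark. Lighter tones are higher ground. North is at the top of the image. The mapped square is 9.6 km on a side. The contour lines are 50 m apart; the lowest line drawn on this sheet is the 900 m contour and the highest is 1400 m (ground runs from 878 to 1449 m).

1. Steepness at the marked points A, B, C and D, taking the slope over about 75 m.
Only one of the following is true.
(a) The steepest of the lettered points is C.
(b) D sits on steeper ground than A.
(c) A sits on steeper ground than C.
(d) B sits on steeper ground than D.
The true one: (c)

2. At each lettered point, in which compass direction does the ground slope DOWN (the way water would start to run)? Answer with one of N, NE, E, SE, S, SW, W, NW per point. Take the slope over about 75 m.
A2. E SW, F W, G E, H NE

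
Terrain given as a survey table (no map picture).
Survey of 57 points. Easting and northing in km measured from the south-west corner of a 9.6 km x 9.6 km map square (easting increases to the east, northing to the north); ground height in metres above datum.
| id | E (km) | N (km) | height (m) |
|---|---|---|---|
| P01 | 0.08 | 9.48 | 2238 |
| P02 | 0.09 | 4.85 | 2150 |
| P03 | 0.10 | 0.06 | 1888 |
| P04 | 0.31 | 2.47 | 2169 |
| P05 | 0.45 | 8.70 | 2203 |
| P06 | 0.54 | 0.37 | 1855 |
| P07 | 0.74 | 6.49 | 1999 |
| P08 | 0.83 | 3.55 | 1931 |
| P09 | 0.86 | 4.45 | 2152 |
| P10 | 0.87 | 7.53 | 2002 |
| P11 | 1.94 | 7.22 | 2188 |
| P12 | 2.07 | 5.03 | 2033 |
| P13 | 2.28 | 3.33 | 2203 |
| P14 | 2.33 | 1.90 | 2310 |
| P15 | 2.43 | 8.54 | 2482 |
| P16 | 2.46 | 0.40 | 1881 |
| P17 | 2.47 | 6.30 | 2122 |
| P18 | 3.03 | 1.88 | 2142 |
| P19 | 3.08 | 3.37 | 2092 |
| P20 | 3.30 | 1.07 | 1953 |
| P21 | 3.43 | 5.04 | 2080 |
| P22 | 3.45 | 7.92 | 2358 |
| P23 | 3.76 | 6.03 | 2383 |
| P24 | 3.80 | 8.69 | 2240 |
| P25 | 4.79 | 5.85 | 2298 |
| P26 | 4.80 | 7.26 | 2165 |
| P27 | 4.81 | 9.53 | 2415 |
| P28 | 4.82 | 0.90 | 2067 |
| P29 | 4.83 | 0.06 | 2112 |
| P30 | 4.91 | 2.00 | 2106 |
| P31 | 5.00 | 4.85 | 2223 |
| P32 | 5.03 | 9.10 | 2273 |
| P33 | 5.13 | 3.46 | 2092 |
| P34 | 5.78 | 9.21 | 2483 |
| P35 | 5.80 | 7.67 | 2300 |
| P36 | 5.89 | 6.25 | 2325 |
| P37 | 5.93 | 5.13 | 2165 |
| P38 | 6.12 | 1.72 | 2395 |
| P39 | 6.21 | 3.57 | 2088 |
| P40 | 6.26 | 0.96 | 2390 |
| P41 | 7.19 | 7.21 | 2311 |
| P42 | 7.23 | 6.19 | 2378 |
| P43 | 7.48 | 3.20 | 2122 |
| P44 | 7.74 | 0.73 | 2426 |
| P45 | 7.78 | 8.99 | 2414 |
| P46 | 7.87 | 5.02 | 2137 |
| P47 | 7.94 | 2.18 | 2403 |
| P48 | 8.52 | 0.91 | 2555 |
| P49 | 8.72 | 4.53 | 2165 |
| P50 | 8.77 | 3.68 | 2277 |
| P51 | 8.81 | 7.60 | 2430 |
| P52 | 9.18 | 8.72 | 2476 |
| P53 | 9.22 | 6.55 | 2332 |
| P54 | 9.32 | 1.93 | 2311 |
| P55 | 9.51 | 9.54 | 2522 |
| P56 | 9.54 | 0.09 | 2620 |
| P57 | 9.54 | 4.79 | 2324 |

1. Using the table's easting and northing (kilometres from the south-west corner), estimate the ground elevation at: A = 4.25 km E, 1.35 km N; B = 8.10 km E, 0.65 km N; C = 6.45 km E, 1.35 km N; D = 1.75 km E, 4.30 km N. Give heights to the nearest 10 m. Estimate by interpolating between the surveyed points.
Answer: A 1970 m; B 2450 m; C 2460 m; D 2130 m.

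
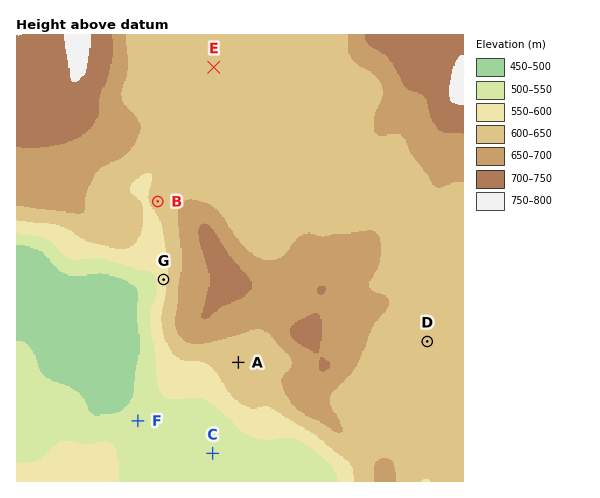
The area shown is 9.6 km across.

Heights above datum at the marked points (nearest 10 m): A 620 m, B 610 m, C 520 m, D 610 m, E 620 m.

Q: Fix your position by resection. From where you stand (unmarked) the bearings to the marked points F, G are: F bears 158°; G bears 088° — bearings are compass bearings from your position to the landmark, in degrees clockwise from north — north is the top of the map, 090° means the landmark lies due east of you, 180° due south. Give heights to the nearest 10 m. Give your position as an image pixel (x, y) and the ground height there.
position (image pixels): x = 82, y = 282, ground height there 480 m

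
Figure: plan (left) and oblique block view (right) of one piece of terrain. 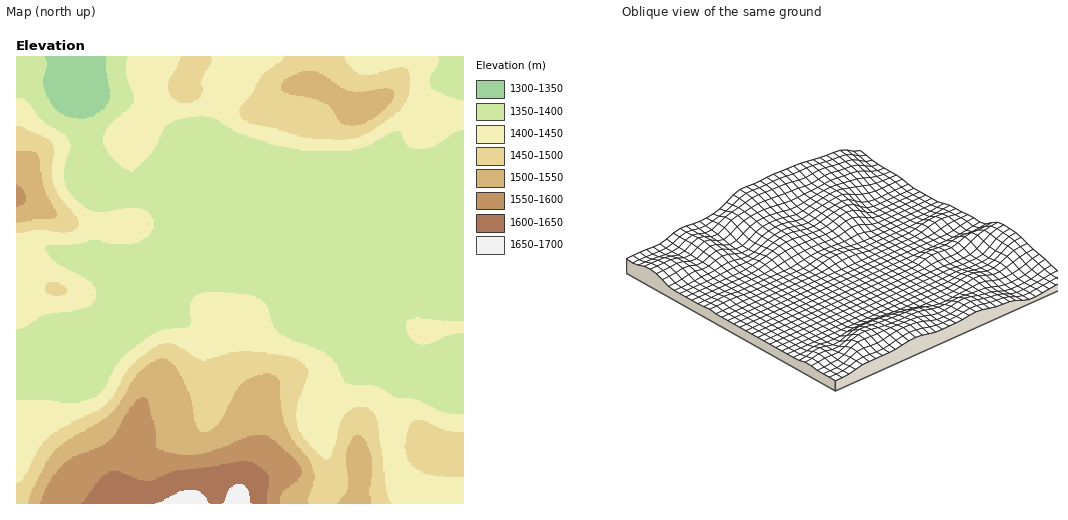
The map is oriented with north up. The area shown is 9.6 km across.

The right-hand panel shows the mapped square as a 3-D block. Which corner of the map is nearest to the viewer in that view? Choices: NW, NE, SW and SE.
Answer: NE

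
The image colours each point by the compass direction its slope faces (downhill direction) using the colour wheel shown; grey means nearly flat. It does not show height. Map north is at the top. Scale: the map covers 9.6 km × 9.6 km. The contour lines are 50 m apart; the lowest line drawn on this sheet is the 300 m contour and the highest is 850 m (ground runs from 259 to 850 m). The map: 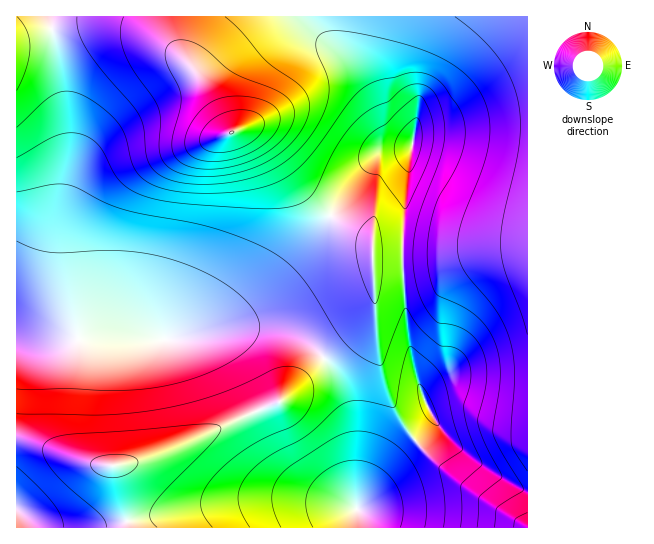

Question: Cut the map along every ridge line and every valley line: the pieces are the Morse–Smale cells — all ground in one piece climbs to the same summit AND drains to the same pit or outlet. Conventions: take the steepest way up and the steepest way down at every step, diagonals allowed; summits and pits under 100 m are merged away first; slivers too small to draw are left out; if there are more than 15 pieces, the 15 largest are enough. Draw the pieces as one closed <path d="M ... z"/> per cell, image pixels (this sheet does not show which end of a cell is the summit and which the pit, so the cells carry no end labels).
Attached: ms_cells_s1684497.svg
<path d="M527 16l-510 0-1 325 41 0 45-4 67 3 72-12 25 0 19 4 17 8 19 15 15 19 9 19 6 16 4 25 0 61 4 33 168 0z"/><path d="M266 328l-37 1-60 11-67-3-45 4-40 0-1 169 5 8 2 9 335 1 1-9-4-24 0-61-4-25-8-23-18-27-15-14-25-13z"/>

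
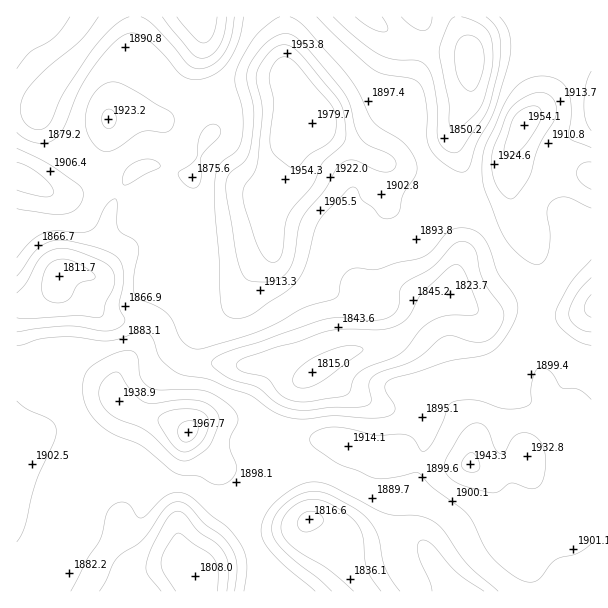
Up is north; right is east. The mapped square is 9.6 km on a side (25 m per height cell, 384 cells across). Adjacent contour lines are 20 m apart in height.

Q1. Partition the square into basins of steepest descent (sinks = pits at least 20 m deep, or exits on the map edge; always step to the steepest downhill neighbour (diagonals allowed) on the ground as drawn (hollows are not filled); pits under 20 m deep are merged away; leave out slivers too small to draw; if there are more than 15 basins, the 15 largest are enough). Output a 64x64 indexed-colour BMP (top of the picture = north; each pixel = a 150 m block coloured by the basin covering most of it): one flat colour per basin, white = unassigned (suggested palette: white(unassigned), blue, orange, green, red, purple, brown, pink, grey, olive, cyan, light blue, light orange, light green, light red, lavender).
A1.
<image width="64" height="64" href="data:image/bmp;base64,Qk12CAAAAAAAAHYAAAAoAAAAQAAAAEAAAAABAAQAAAAAAAAIAAATCwAAEwsAABAAAAAAAAAA////ALR3HwAOf/8ALKAsACgn1gC9Z5QAS1aMAMJ34wB/f38AIr28AM++FwDox64AeLv/AIrfmACWmP8A1bDFADMzMzMzMzMzMzMzMzMzZmZmZmZmZmZ3d3d3d3d3MzMzMzMzMzMzMzMzMzMzMzNmZmZmZmZmZnd3d3d3d3czMzMzMzMzMzMzMzMzMzMzM2ZmZmZmZmZnd3d3d3d3czMzMzMzMzMzMzMzMzMzMzM2ZmZmZmZmZmd3d3d3d3dzMzMzMzMzMzMzMzMzMzMzMzZmZmZmZmZmd3d3d3d3d3MzMzMzMzMzMzMzMzMzMzMzZmZmZmZmZmZ3d3d3d3d3czMzMzMzMzMzMzMzMzMzMzNmZmZmZmZmZnd3d3d3d3dzMzMzMzMzMzMzMzMzMzMzM2ZmZmZmZmZmd3d3d3d3d3MzMzMzMzMzMzMzMzMzMzM2ZmZmZmZmZmZ3d3d3d3d3MzMzMzMzMzMzMzMzMzMzMzZmZmZmZmZmZnd3d3d3d3czMzMzMzMzMzMzMzMzMzMzM2ZmZmZmZmZmd3d3d3d3dzMzMzMzMzMzMzMzMzMzMzMzZmZmZmZmZmZ3d3d3d3d3czMzMzMzMzMzMzMzMzMzMzMzZmZmZmZmZnd3d3d3d3dzMzMzMzMzMzMzMzMzMzMzMzM2ZmZmZmZmd3d3d3cXd3MzMzMzMzMzMzMzMzMzMzMzMzNmZmZmZmZ3ERERERERczMzODMzMzMzMzMzMzMzMzMzMzZmZmZhERERERERERETMzOIIzMzMzMzMzMzMzMzMzMzMzZmEREREREREREREREYiIgiMzMzMzMzMzMzMzMzMxEREREREREREREREREREREYiCIiMzMzMzMzMxEzMzMRERERERERERERERERERERERiIIiIjMzMzMzEREREREREREREREREREREREREREREREYgiIiIjMzMREREREREREREREREREREREREREREREREYiCIiIiIiMREREREREREREREREREREREREREREREREYiIIiIiIiIhEREREREREREREREREREREREREREREREYiIgiIiIiIiERERERERERERERERERERERERERERERERiIiCIiIiIiIRERERERERERERERERERERERERERERERiIiIIiIiIiIiERERERERERERERERERERERERERERERGIiIgiIiIiIiIhERERERERERERERERERERERERERERGIiIiCIiIiIiIiIhEREREREREREREREREREREREREREYiIiIIiIiIiIiIiIiERERERERERERERERERERERERERiIiIgiIiIiIiIiIiIiEREREREREREREREREREREREREYiIiCIiIiIiIiIiIiIiERERERERERERERERERERERERiIiIIiIiIiIiIiIiIiIiERERERERERERERERERERERGIiIgiIiIiIiIiIiIiIiIhEREREREREREREREREREREYiIiCIiIiIiIiIiIiIiIiERERERERERERERERERERERiIiIIiIiIiIiIiIiJVVVVRERERERERERERERERERERGIiIgiIiIiIiIiIiVVVVVVEREREREREREREREREREREYiIiCIiIiIiIiIiJVVVVVVRERERERERERERERERERERiIiIIiIiIiIiIiIlVVVVVVURERERERERERERERERERGIiIgiIiIiIiIiIiVVVVVVVRERERERERERERERERERGIiIiCIiIiIiIiIiJVVVVVVVEREREREREREREREREREYiIiIIiIiIiIiIiIlVVVVVVUREREREREREREREREREYiIiIgiIiIiIiIiIiIiIiIiVRERERERERERERERERERiIiIiCIiIiIiIiIiIiIiIiIiERERERERERERERERERiIiIiIIiIiIiIiIiIiIiIiIiIhERERERERERERREERGIiIiIgiIlUiIiIiIiIiIiIiIiIREREREREREUREREEYiIiIiCJVVVIiIiIiIiIiIiIiIhERERERERFERERERBiIiIiIVVVVVSIiIiIiIiIiIiIiIRERERERFERERERESIiIiIlVVVVVUiIiIiIiIiIiIiIhERERERRERERERERImZmZmVVVVVVSIiIiIiIiIiIiIiEREREUREREREREREmZmZmZVVVVVVUiIiIiIiIiIiIiIRERFERERERERERESZmZmZlVVVVVVSIiIiIiIiIiIiIhERFEREREREREREREmZmZmVVVVVVVIiIiIiIiIiIiIiERRERERERERERERESZmZmZVVVVVVUiIiIiIiIiIiIiIiREREREREREREREREmZmZlVVVVVVVVVVVUiIiIiIiIiRERERERERERERERERJmZmVVVVVVVVVVVVVIiIiIiIiJEREREREREREREREREmZmZVVVVVVVVVVVVVVUiIiIiJERERERERERERERERERJmZlVVVVVVVVVVVVVVVVVIiIkREREREREREREREREREmZmVVVVVVVVVVVVVVVVVVVVURERERERERERERERERERJmZVVVVVVVVVVVVVVVVVVVVREREREREREREREREREREmZlVVVVVVVVVVVVVVVVVVVVERERERERERERERERERESZmVVVVVVVVVVVVVVVVVVVVURERERERERERERERERERJmZVVVVVVVVVVVVVVVVVVVVRERERERERERERERERERJmZlVVVVVVVVVVVVVVVVVVVVEREREREREREREREREREmZmVVVVVVVVVVVVVVVVVVVVURERERERERERERERERESZmZ"/>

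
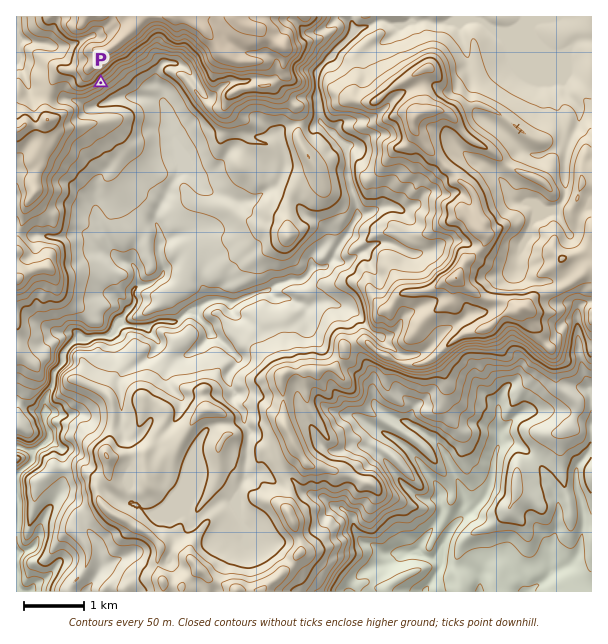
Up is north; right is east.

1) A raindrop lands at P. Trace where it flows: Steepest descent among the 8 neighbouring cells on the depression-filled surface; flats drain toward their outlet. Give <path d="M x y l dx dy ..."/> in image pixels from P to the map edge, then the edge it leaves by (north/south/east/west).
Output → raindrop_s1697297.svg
<path d="M101 83l15 15 39 0 6 3 3 3 3 6 4 22 3 6 5 5 0 28-2 2 0 4-6 6-4 9 0 3-3 3-8 15 0 12 3 5 0 24 2 1 0 5 1 1 0 5 2 1 0 6-8 8-9 4-9 0-3 2-3 6 2 3 0 9-12 12 0 1-17 18-10 0-2 2-3 0-4 4-12 0-3 2-2 3-7 7 0 9-2 3-6 6-1 14-8 12 0 27 3 4 0 8-1 3-14 12-1 3 0 6-15 13"/>
exit: west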